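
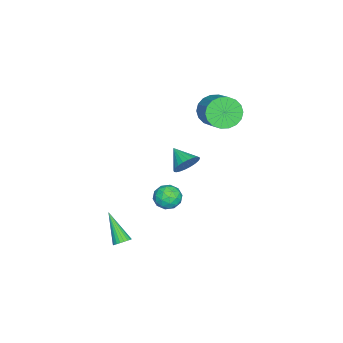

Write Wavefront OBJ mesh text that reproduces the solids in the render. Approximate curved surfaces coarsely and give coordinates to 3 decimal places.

v 1.607 1.994 -0.739
v 2.181 1.551 -1.164
v 0.919 0.849 -0.476
v 1.493 0.406 -0.901
v 1.696 0.762 -0.166
v 2.121 1.47 -0.329
v 0.979 0.93 -1.311
v 1.404 1.638 -1.474
v 1.793 0.893 -1.518
v 2.237 0.789 -0.81
v 0.863 1.611 -0.83
v 1.307 1.507 -0.122
v 1.954 1.873 -0.975
v 1.146 0.527 -0.665
v 1.265 0.737 -0.234
v 1.603 0.476 -0.483
v 1.919 1.825 -0.484
v 2.257 1.565 -0.734
v 1.972 1.101 -0.147
v 0.843 0.835 -0.906
v 1.181 0.575 -1.156
v 1.497 1.924 -1.157
v 1.835 1.663 -1.406
v 1.128 1.299 -1.493
v 2.064 1.226 -1.432
v 1.66 0.553 -1.278
v 1.357 0.861 -1.519
v 1.607 1.277 -1.614
v 2.325 1.165 -1.017
v 1.92 0.492 -0.862
v 2.039 0.701 -0.43
v 2.289 1.117 -0.526
v 2.097 0.778 -1.224
v 1.18 1.908 -0.778
v 0.775 1.235 -0.623
v 0.811 1.283 -1.114
v 1.061 1.699 -1.21
v 1.44 1.847 -0.362
v 1.036 1.174 -0.208
v 1.493 1.123 -0.026
v 1.743 1.539 -0.121
v 1.003 1.622 -0.416
v -4.058 2.109 2.553
v -3.451 2.086 1.672
v -2.176 2.988 2.525
v -2.782 3.011 3.407
v -3.7 2.488 1.619
v -2.425 3.39 2.472
v -4.02 2.815 1.751
v -2.745 3.718 2.604
v -4.347 3.003 2.042
v -3.072 3.905 2.895
v -4.617 3.013 2.434
v -3.342 3.915 3.287
v -4.776 2.844 2.85
v -3.501 3.746 3.703
v -4.793 2.53 3.207
v -3.518 3.432 4.06
v -4.664 2.132 3.435
v -3.389 3.034 4.288
v -4.415 1.73 3.488
v -3.14 2.632 4.341
v -4.095 1.402 3.356
v -2.82 2.305 4.209
v -3.768 1.215 3.065
v -2.493 2.117 3.918
v -3.498 1.205 2.673
v -2.223 2.107 3.526
v -3.339 1.374 2.257
v -2.064 2.276 3.11
v -3.322 1.688 1.9
v -2.047 2.59 2.753
v 2.552 -1.038 -4.388
v 2.997 -0.996 -4.086
v 1.628 -2.142 -2.872
v 2.881 -0.814 -4.024
v 2.708 -0.67 -4.025
v 2.508 -0.591 -4.089
v 2.316 -0.588 -4.204
v 2.164 -0.664 -4.352
v 2.079 -0.804 -4.505
v 2.076 -0.985 -4.639
v 2.155 -1.175 -4.729
v 2.303 -1.341 -4.76
v 2.494 -1.455 -4.727
v 2.694 -1.497 -4.635
v 2.87 -1.459 -4.5
v 2.991 -1.349 -4.347
v 3.036 -1.185 -4.2
v 0.408 1.903 1.162
v 0.819 1.329 0.726
v -0.268 0.937 1.798
v 1.012 1.363 0.984
v 1.114 1.479 1.268
v 1.108 1.66 1.537
v 0.995 1.878 1.748
v 0.793 2.1 1.87
v 0.533 2.292 1.885
v 0.253 2.424 1.789
v -0.003 2.478 1.598
v -0.196 2.443 1.34
v -0.298 2.327 1.056
v -0.292 2.146 0.787
v -0.179 1.928 0.576
v 0.023 1.706 0.454
v 0.283 1.515 0.439
v 0.563 1.382 0.535
f 1 38 17
f 38 12 41
f 17 41 6
f 38 41 17
f 1 17 13
f 17 6 18
f 13 18 2
f 17 18 13
f 1 13 22
f 13 2 23
f 22 23 8
f 13 23 22
f 1 22 34
f 22 8 37
f 34 37 11
f 22 37 34
f 1 34 38
f 34 11 42
f 38 42 12
f 34 42 38
f 2 18 29
f 18 6 32
f 29 32 10
f 18 32 29
f 6 41 19
f 41 12 40
f 19 40 5
f 41 40 19
f 12 42 39
f 42 11 35
f 39 35 3
f 42 35 39
f 11 37 36
f 37 8 24
f 36 24 7
f 37 24 36
f 8 23 28
f 23 2 25
f 28 25 9
f 23 25 28
f 4 30 16
f 30 10 31
f 16 31 5
f 30 31 16
f 4 16 14
f 16 5 15
f 14 15 3
f 16 15 14
f 4 14 21
f 14 3 20
f 21 20 7
f 14 20 21
f 4 21 26
f 21 7 27
f 26 27 9
f 21 27 26
f 4 26 30
f 26 9 33
f 30 33 10
f 26 33 30
f 5 31 19
f 31 10 32
f 19 32 6
f 31 32 19
f 3 15 39
f 15 5 40
f 39 40 12
f 15 40 39
f 7 20 36
f 20 3 35
f 36 35 11
f 20 35 36
f 9 27 28
f 27 7 24
f 28 24 8
f 27 24 28
f 10 33 29
f 33 9 25
f 29 25 2
f 33 25 29
f 44 43 47
f 44 47 45
f 45 47 48
f 45 48 46
f 47 43 49
f 47 49 48
f 48 49 50
f 48 50 46
f 49 43 51
f 49 51 50
f 50 51 52
f 50 52 46
f 51 43 53
f 51 53 52
f 52 53 54
f 52 54 46
f 53 43 55
f 53 55 54
f 54 55 56
f 54 56 46
f 55 43 57
f 55 57 56
f 56 57 58
f 56 58 46
f 57 43 59
f 57 59 58
f 58 59 60
f 58 60 46
f 59 43 61
f 59 61 60
f 60 61 62
f 60 62 46
f 61 43 63
f 61 63 62
f 62 63 64
f 62 64 46
f 63 43 65
f 63 65 64
f 64 65 66
f 64 66 46
f 65 43 67
f 65 67 66
f 66 67 68
f 66 68 46
f 67 43 69
f 67 69 68
f 68 69 70
f 68 70 46
f 69 43 71
f 69 71 70
f 70 71 72
f 70 72 46
f 71 43 44
f 71 44 72
f 72 44 45
f 72 45 46
f 74 73 76
f 74 76 75
f 76 73 77
f 76 77 75
f 77 73 78
f 77 78 75
f 78 73 79
f 78 79 75
f 79 73 80
f 79 80 75
f 80 73 81
f 80 81 75
f 81 73 82
f 81 82 75
f 82 73 83
f 82 83 75
f 83 73 84
f 83 84 75
f 84 73 85
f 84 85 75
f 85 73 86
f 85 86 75
f 86 73 87
f 86 87 75
f 87 73 88
f 87 88 75
f 88 73 89
f 88 89 75
f 89 73 74
f 89 74 75
f 91 90 93
f 91 93 92
f 93 90 94
f 93 94 92
f 94 90 95
f 94 95 92
f 95 90 96
f 95 96 92
f 96 90 97
f 96 97 92
f 97 90 98
f 97 98 92
f 98 90 99
f 98 99 92
f 99 90 100
f 99 100 92
f 100 90 101
f 100 101 92
f 101 90 102
f 101 102 92
f 102 90 103
f 102 103 92
f 103 90 104
f 103 104 92
f 104 90 105
f 104 105 92
f 105 90 106
f 105 106 92
f 106 90 107
f 106 107 92
f 107 90 91
f 107 91 92



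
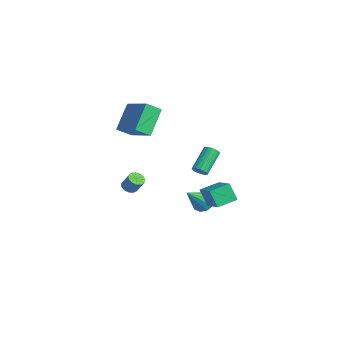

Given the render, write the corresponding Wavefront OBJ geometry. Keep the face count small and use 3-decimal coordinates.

v 1.112 2.802 -0.361
v 1.542 2.84 -0.088
v 0.778 4.035 0.953
v 0.348 3.998 0.681
v 1.57 2.997 -0.249
v 0.806 4.193 0.792
v 1.507 3.117 -0.432
v 0.743 4.312 0.609
v 1.366 3.173 -0.6
v 0.602 4.369 0.441
v 1.175 3.157 -0.722
v 0.411 4.353 0.32
v 0.971 3.07 -0.771
v 0.207 4.266 0.27
v 0.795 2.93 -0.74
v 0.032 4.126 0.302
v 0.682 2.765 -0.633
v -0.082 3.96 0.408
v 0.654 2.607 -0.472
v -0.11 3.803 0.569
v 0.717 2.488 -0.289
v -0.047 3.683 0.752
v 0.858 2.431 -0.121
v 0.094 3.627 0.92
v 1.049 2.447 0
v 0.285 3.643 1.042
v 1.253 2.534 0.05
v 0.489 3.73 1.091
v 1.428 2.674 0.018
v 0.665 3.87 1.06
v -0.396 -0.976 -1.413
v 0.034 -1.236 -1.583
v 0.526 -1.003 -0.697
v 0.096 -0.744 -0.527
v 0.065 -0.953 -1.675
v 0.556 -0.72 -0.788
v -0.051 -0.678 -1.683
v 0.441 -0.445 -0.797
v -0.276 -0.497 -1.606
v 0.216 -0.265 -0.719
v -0.539 -0.469 -1.467
v -0.047 -0.236 -0.581
v -0.757 -0.602 -1.311
v -0.265 -0.369 -0.425
v -0.86 -0.853 -1.188
v -0.368 -0.621 -0.302
v -0.815 -1.144 -1.136
v -0.324 -0.911 -0.25
v -0.638 -1.382 -1.172
v -0.146 -1.149 -0.286
v -0.384 -1.49 -1.285
v 0.108 -1.258 -0.399
v -0.133 -1.436 -1.438
v 0.358 -1.203 -0.552
v -2.363 0.85 3.553
v -2.494 -0.056 4.199
v -0.545 1.186 4.391
v -0.675 0.28 5.037
v -1.505 -0.28 2.143
v -1.635 -1.186 2.789
v 0.314 0.056 2.981
v 0.183 -0.85 3.627
v 2.463 2.61 -2.429
v 1.874 2.395 -1.371
v 2.474 3.873 -2.165
v 1.885 3.658 -1.107
v 4.035 2.422 -1.593
v 3.446 2.207 -0.535
v 4.046 3.685 -1.329
v 3.457 3.47 -0.271
v -0.298 3.785 -4.102
v 0.402 4.055 -4.111
v 0.258 2.395 -2.558
v 0.158 4.3 -3.802
v -0.26 4.348 -3.608
v -0.693 4.181 -3.602
v -0.974 3.863 -3.788
v -0.998 3.515 -4.093
v -0.754 3.27 -4.401
v -0.335 3.222 -4.595
v 0.097 3.388 -4.601
v 0.379 3.707 -4.416
f 2 1 5
f 2 5 3
f 3 5 6
f 3 6 4
f 5 1 7
f 5 7 6
f 6 7 8
f 6 8 4
f 7 1 9
f 7 9 8
f 8 9 10
f 8 10 4
f 9 1 11
f 9 11 10
f 10 11 12
f 10 12 4
f 11 1 13
f 11 13 12
f 12 13 14
f 12 14 4
f 13 1 15
f 13 15 14
f 14 15 16
f 14 16 4
f 15 1 17
f 15 17 16
f 16 17 18
f 16 18 4
f 17 1 19
f 17 19 18
f 18 19 20
f 18 20 4
f 19 1 21
f 19 21 20
f 20 21 22
f 20 22 4
f 21 1 23
f 21 23 22
f 22 23 24
f 22 24 4
f 23 1 25
f 23 25 24
f 24 25 26
f 24 26 4
f 25 1 27
f 25 27 26
f 26 27 28
f 26 28 4
f 27 1 29
f 27 29 28
f 28 29 30
f 28 30 4
f 29 1 2
f 29 2 30
f 30 2 3
f 30 3 4
f 32 31 35
f 32 35 33
f 33 35 36
f 33 36 34
f 35 31 37
f 35 37 36
f 36 37 38
f 36 38 34
f 37 31 39
f 37 39 38
f 38 39 40
f 38 40 34
f 39 31 41
f 39 41 40
f 40 41 42
f 40 42 34
f 41 31 43
f 41 43 42
f 42 43 44
f 42 44 34
f 43 31 45
f 43 45 44
f 44 45 46
f 44 46 34
f 45 31 47
f 45 47 46
f 46 47 48
f 46 48 34
f 47 31 49
f 47 49 48
f 48 49 50
f 48 50 34
f 49 31 51
f 49 51 50
f 50 51 52
f 50 52 34
f 51 31 53
f 51 53 52
f 52 53 54
f 52 54 34
f 53 31 32
f 53 32 54
f 54 32 33
f 54 33 34
f 56 58 55
f 59 56 55
f 55 58 57
f 57 59 55
f 56 62 58
f 60 56 59
f 60 62 56
f 58 62 57
f 61 59 57
f 57 62 61
f 61 60 59
f 62 60 61
f 64 66 63
f 67 64 63
f 63 66 65
f 65 67 63
f 64 70 66
f 68 64 67
f 68 70 64
f 66 70 65
f 69 67 65
f 65 70 69
f 69 68 67
f 70 68 69
f 72 71 74
f 72 74 73
f 74 71 75
f 74 75 73
f 75 71 76
f 75 76 73
f 76 71 77
f 76 77 73
f 77 71 78
f 77 78 73
f 78 71 79
f 78 79 73
f 79 71 80
f 79 80 73
f 80 71 81
f 80 81 73
f 81 71 82
f 81 82 73
f 82 71 72
f 82 72 73



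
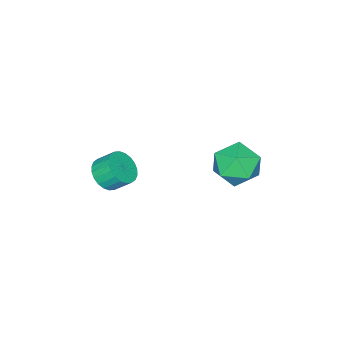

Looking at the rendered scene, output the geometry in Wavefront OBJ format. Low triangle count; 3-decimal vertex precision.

v -2.653 3.966 1.184
v -2.021 3.647 0.283
v -4.199 3.633 0.217
v -3.567 3.314 -0.684
v -3.591 2.662 0.258
v -2.635 2.868 0.856
v -3.585 4.412 -0.356
v -2.629 4.618 0.242
v -2.597 3.923 -0.669
v -2.601 2.841 -0.289
v -3.619 4.439 0.789
v -3.623 3.357 1.169
v -1.103 -1.614 -2.069
v -0.309 -1.355 -1.989
v -0.602 -0.666 -1.311
v -1.397 -0.926 -1.391
v -0.415 -1.161 -2.232
v -0.708 -0.472 -1.554
v -0.626 -1.037 -2.449
v -0.919 -0.348 -1.771
v -0.91 -1.001 -2.609
v -1.203 -0.312 -1.931
v -1.223 -1.058 -2.687
v -1.517 -0.369 -2.009
v -1.518 -1.2 -2.67
v -1.812 -0.511 -1.992
v -1.75 -1.405 -2.562
v -2.044 -0.716 -1.884
v -1.884 -1.642 -2.379
v -2.177 -0.953 -1.701
v -1.898 -1.874 -2.149
v -2.191 -1.185 -1.471
v -1.792 -2.068 -1.906
v -2.085 -1.379 -1.228
v -1.581 -2.192 -1.689
v -1.874 -1.503 -1.011
v -1.297 -2.228 -1.529
v -1.59 -1.539 -0.851
v -0.983 -2.171 -1.451
v -1.277 -1.482 -0.773
v -0.688 -2.029 -1.468
v -0.982 -1.34 -0.79
v -0.456 -1.824 -1.576
v -0.75 -1.135 -0.898
v -0.323 -1.587 -1.759
v -0.616 -0.898 -1.081
f 1 12 6
f 1 6 2
f 1 2 8
f 1 8 11
f 1 11 12
f 2 6 10
f 6 12 5
f 12 11 3
f 11 8 7
f 8 2 9
f 4 10 5
f 4 5 3
f 4 3 7
f 4 7 9
f 4 9 10
f 5 10 6
f 3 5 12
f 7 3 11
f 9 7 8
f 10 9 2
f 14 13 17
f 14 17 15
f 15 17 18
f 15 18 16
f 17 13 19
f 17 19 18
f 18 19 20
f 18 20 16
f 19 13 21
f 19 21 20
f 20 21 22
f 20 22 16
f 21 13 23
f 21 23 22
f 22 23 24
f 22 24 16
f 23 13 25
f 23 25 24
f 24 25 26
f 24 26 16
f 25 13 27
f 25 27 26
f 26 27 28
f 26 28 16
f 27 13 29
f 27 29 28
f 28 29 30
f 28 30 16
f 29 13 31
f 29 31 30
f 30 31 32
f 30 32 16
f 31 13 33
f 31 33 32
f 32 33 34
f 32 34 16
f 33 13 35
f 33 35 34
f 34 35 36
f 34 36 16
f 35 13 37
f 35 37 36
f 36 37 38
f 36 38 16
f 37 13 39
f 37 39 38
f 38 39 40
f 38 40 16
f 39 13 41
f 39 41 40
f 40 41 42
f 40 42 16
f 41 13 43
f 41 43 42
f 42 43 44
f 42 44 16
f 43 13 45
f 43 45 44
f 44 45 46
f 44 46 16
f 45 13 14
f 45 14 46
f 46 14 15
f 46 15 16



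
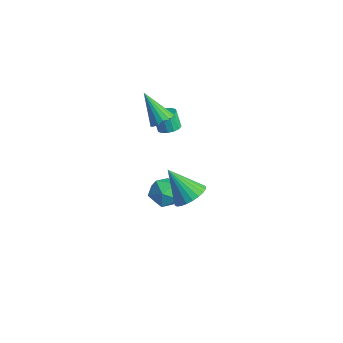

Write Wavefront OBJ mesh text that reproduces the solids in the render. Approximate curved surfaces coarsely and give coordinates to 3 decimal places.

v 2.981 -0.642 0.09
v 3.73 -0.721 0.687
v 1.739 -1.098 1.59
v 3.643 -0.359 0.726
v 3.457 -0.04 0.668
v 3.197 0.188 0.522
v 2.905 0.289 0.311
v 2.625 0.249 0.066
v 2.398 0.073 -0.175
v 2.261 -0.212 -0.376
v 2.233 -0.562 -0.506
v 2.319 -0.925 -0.545
v 2.506 -1.244 -0.487
v 2.766 -1.472 -0.341
v 3.058 -1.573 -0.13
v 3.338 -1.533 0.115
v 3.565 -1.357 0.356
v 3.702 -1.072 0.557
v -0.93 1.157 1.675
v -0.357 0.999 1.911
v -0.757 1.004 2.882
v -1.33 1.163 2.645
v -0.36 1.33 1.908
v -0.76 1.335 2.879
v -0.516 1.615 1.843
v -0.915 1.62 2.814
v -0.782 1.777 1.732
v -1.182 1.783 2.703
v -1.089 1.774 1.606
v -1.488 1.779 2.577
v -1.352 1.605 1.498
v -1.752 1.61 2.469
v -1.503 1.316 1.438
v -1.903 1.321 2.409
v -1.5 0.985 1.441
v -1.9 0.99 2.412
v -1.345 0.7 1.506
v -1.744 0.705 2.477
v -1.078 0.537 1.617
v -1.478 0.543 2.588
v -0.772 0.541 1.743
v -1.171 0.546 2.714
v -0.508 0.71 1.851
v -0.908 0.715 2.822
v -1.346 0.269 -3.104
v -0.881 0.972 -3.66
v 0.081 -0.132 -2.42
v 0.546 0.571 -2.976
v -0.087 0.846 -2.239
v -0.969 1.095 -2.662
v 0.169 -0.255 -3.418
v -0.713 -0.006 -3.841
v 0.055 0.649 -3.854
v -0.103 1.329 -3.125
v -0.697 -0.489 -2.955
v -0.855 0.191 -2.226
v -0.388 0.268 3.218
v -0.031 -0.282 3.462
v -1.672 0.092 4.702
v 0.111 -0.02 3.616
v 0.138 0.308 3.679
v 0.045 0.627 3.636
v -0.147 0.864 3.497
v -0.395 0.964 3.295
v -0.641 0.905 3.075
v -0.829 0.7 2.888
v -0.915 0.396 2.777
v -0.881 0.063 2.766
v -0.734 -0.223 2.86
v -0.508 -0.397 3.035
v -0.254 -0.418 3.253
f 2 1 4
f 2 4 3
f 4 1 5
f 4 5 3
f 5 1 6
f 5 6 3
f 6 1 7
f 6 7 3
f 7 1 8
f 7 8 3
f 8 1 9
f 8 9 3
f 9 1 10
f 9 10 3
f 10 1 11
f 10 11 3
f 11 1 12
f 11 12 3
f 12 1 13
f 12 13 3
f 13 1 14
f 13 14 3
f 14 1 15
f 14 15 3
f 15 1 16
f 15 16 3
f 16 1 17
f 16 17 3
f 17 1 18
f 17 18 3
f 18 1 2
f 18 2 3
f 20 19 23
f 20 23 21
f 21 23 24
f 21 24 22
f 23 19 25
f 23 25 24
f 24 25 26
f 24 26 22
f 25 19 27
f 25 27 26
f 26 27 28
f 26 28 22
f 27 19 29
f 27 29 28
f 28 29 30
f 28 30 22
f 29 19 31
f 29 31 30
f 30 31 32
f 30 32 22
f 31 19 33
f 31 33 32
f 32 33 34
f 32 34 22
f 33 19 35
f 33 35 34
f 34 35 36
f 34 36 22
f 35 19 37
f 35 37 36
f 36 37 38
f 36 38 22
f 37 19 39
f 37 39 38
f 38 39 40
f 38 40 22
f 39 19 41
f 39 41 40
f 40 41 42
f 40 42 22
f 41 19 43
f 41 43 42
f 42 43 44
f 42 44 22
f 43 19 20
f 43 20 44
f 44 20 21
f 44 21 22
f 45 56 50
f 45 50 46
f 45 46 52
f 45 52 55
f 45 55 56
f 46 50 54
f 50 56 49
f 56 55 47
f 55 52 51
f 52 46 53
f 48 54 49
f 48 49 47
f 48 47 51
f 48 51 53
f 48 53 54
f 49 54 50
f 47 49 56
f 51 47 55
f 53 51 52
f 54 53 46
f 58 57 60
f 58 60 59
f 60 57 61
f 60 61 59
f 61 57 62
f 61 62 59
f 62 57 63
f 62 63 59
f 63 57 64
f 63 64 59
f 64 57 65
f 64 65 59
f 65 57 66
f 65 66 59
f 66 57 67
f 66 67 59
f 67 57 68
f 67 68 59
f 68 57 69
f 68 69 59
f 69 57 70
f 69 70 59
f 70 57 71
f 70 71 59
f 71 57 58
f 71 58 59



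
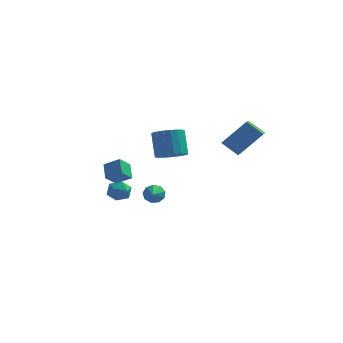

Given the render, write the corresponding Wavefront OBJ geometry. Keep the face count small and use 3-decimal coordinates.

v -4.419 1.148 -1.456
v -3.445 1.041 -0.892
v -4.698 2.063 -0.799
v -3.724 1.955 -0.235
v -3.936 1.805 -2.165
v -2.962 1.697 -1.601
v -4.215 2.719 -1.508
v -3.241 2.612 -0.944
v -3.483 2.065 -3.067
v -3.03 1.836 -2.436
v -4.35 1.124 -2.784
v -3.897 0.895 -2.153
v -4.284 1.606 -2.137
v -3.748 2.187 -2.312
v -3.632 0.773 -2.908
v -3.096 1.354 -3.083
v -3.122 1.037 -2.338
v -3.525 1.553 -1.861
v -3.855 1.407 -3.359
v -4.258 1.923 -2.882
v -1.508 0.724 -2.302
v -1.2 0.507 -2.845
v -1.392 -0.324 -1.818
v -0.899 0.675 -2.553
v -0.883 0.866 -2.144
v -1.159 0.99 -1.81
v -1.598 0.99 -1.705
v -1.995 0.865 -1.881
v -2.164 0.674 -2.253
v -2.026 0.506 -2.649
v -1.645 0.44 -2.882
v 2.38 0.444 2.23
v 3.704 1.018 3.714
v 2.367 1.679 1.764
v 3.692 2.252 3.247
v 3.348 0.168 1.473
v 4.673 0.741 2.956
v 3.336 1.402 1.006
v 4.66 1.976 2.49
v 0.156 -3.325 2.825
v 0.93 -2.856 2.731
v 0.599 -2.027 4.142
v -0.176 -2.495 4.235
v 0.662 -2.627 2.533
v 0.33 -1.797 3.944
v 0.293 -2.536 2.393
v -0.039 -1.706 3.804
v -0.103 -2.601 2.338
v -0.435 -1.771 3.749
v -0.448 -2.809 2.38
v -0.779 -1.98 3.791
v -0.673 -3.12 2.509
v -1.004 -2.29 3.92
v -0.734 -3.471 2.702
v -1.065 -2.641 4.112
v -0.619 -3.793 2.918
v -0.95 -2.964 4.329
v -0.35 -4.023 3.116
v -0.682 -3.193 4.527
v 0.019 -4.114 3.256
v -0.313 -3.284 4.667
v 0.415 -4.049 3.311
v 0.083 -3.219 4.722
v 0.759 -3.84 3.269
v 0.428 -3.011 4.68
v 0.984 -3.53 3.14
v 0.653 -2.7 4.551
v 1.045 -3.179 2.948
v 0.714 -2.349 4.358
f 2 4 1
f 5 2 1
f 1 4 3
f 3 5 1
f 2 8 4
f 6 2 5
f 6 8 2
f 4 8 3
f 7 5 3
f 3 8 7
f 7 6 5
f 8 6 7
f 9 20 14
f 9 14 10
f 9 10 16
f 9 16 19
f 9 19 20
f 10 14 18
f 14 20 13
f 20 19 11
f 19 16 15
f 16 10 17
f 12 18 13
f 12 13 11
f 12 11 15
f 12 15 17
f 12 17 18
f 13 18 14
f 11 13 20
f 15 11 19
f 17 15 16
f 18 17 10
f 22 21 24
f 22 24 23
f 24 21 25
f 24 25 23
f 25 21 26
f 25 26 23
f 26 21 27
f 26 27 23
f 27 21 28
f 27 28 23
f 28 21 29
f 28 29 23
f 29 21 30
f 29 30 23
f 30 21 31
f 30 31 23
f 31 21 22
f 31 22 23
f 33 35 32
f 36 33 32
f 32 35 34
f 34 36 32
f 33 39 35
f 37 33 36
f 37 39 33
f 35 39 34
f 38 36 34
f 34 39 38
f 38 37 36
f 39 37 38
f 41 40 44
f 41 44 42
f 42 44 45
f 42 45 43
f 44 40 46
f 44 46 45
f 45 46 47
f 45 47 43
f 46 40 48
f 46 48 47
f 47 48 49
f 47 49 43
f 48 40 50
f 48 50 49
f 49 50 51
f 49 51 43
f 50 40 52
f 50 52 51
f 51 52 53
f 51 53 43
f 52 40 54
f 52 54 53
f 53 54 55
f 53 55 43
f 54 40 56
f 54 56 55
f 55 56 57
f 55 57 43
f 56 40 58
f 56 58 57
f 57 58 59
f 57 59 43
f 58 40 60
f 58 60 59
f 59 60 61
f 59 61 43
f 60 40 62
f 60 62 61
f 61 62 63
f 61 63 43
f 62 40 64
f 62 64 63
f 63 64 65
f 63 65 43
f 64 40 66
f 64 66 65
f 65 66 67
f 65 67 43
f 66 40 68
f 66 68 67
f 67 68 69
f 67 69 43
f 68 40 41
f 68 41 69
f 69 41 42
f 69 42 43



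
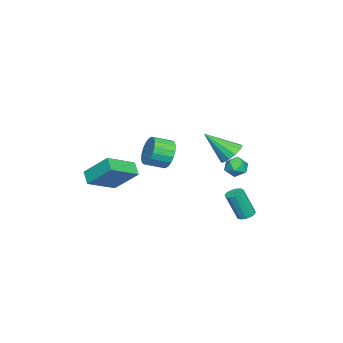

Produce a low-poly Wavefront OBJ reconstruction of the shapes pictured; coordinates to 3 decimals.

v 0.773 2.692 3.284
v 1.119 2.258 2.765
v 1.027 1.328 4.596
v 1.426 2.492 2.95
v 1.525 2.791 3.241
v 1.386 3.058 3.545
v 1.052 3.209 3.767
v 0.629 3.195 3.835
v 0.252 3.022 3.728
v 0.041 2.745 3.48
v 0.062 2.45 3.17
v 0.308 2.232 2.896
v 0.703 2.161 2.745
v 0.696 -3.699 0.758
v 2.101 -4.639 1.558
v 0.886 -2.35 2.01
v 2.291 -3.29 2.809
v 1.269 -3.29 0.231
v 2.674 -4.23 1.03
v 1.459 -1.941 1.482
v 2.864 -2.881 2.282
v -2.591 2.327 0.442
v -2.045 2.656 0.742
v -2.475 1.464 1.178
v -1.929 1.793 1.478
v -2.581 2.053 1.548
v -2.652 2.587 1.094
v -1.868 1.533 0.826
v -1.939 2.067 0.372
v -1.599 2.166 0.98
v -2.039 2.487 1.426
v -2.481 1.633 0.494
v -2.921 1.954 0.94
v 1.88 -0.222 3.305
v 2.348 -0.263 2.549
v 2.868 -1.159 2.919
v 2.4 -1.118 3.675
v 2.574 -0.036 2.78
v 3.095 -0.931 3.151
v 2.664 0.155 3.116
v 3.184 -0.741 3.486
v 2.598 0.271 3.489
v 3.118 -0.625 3.859
v 2.39 0.289 3.825
v 2.91 -0.606 4.196
v 2.08 0.206 4.059
v 2.601 -0.689 4.429
v 1.732 0.038 4.143
v 2.252 -0.857 4.513
v 1.412 -0.181 4.061
v 1.932 -1.077 4.431
v 1.185 -0.409 3.829
v 1.706 -1.304 4.2
v 1.096 -0.599 3.494
v 1.616 -1.495 3.864
v 1.162 -0.715 3.121
v 1.682 -1.611 3.491
v 1.37 -0.734 2.784
v 1.89 -1.629 3.155
v 1.679 -0.651 2.551
v 2.2 -1.546 2.921
v 2.028 -0.483 2.467
v 2.548 -1.378 2.837
v 0.32 3.347 -1.116
v 0.659 3.008 -1.291
v 0.899 2.435 0.28
v 0.56 2.773 0.456
v 0.807 3.246 -1.227
v 1.048 2.672 0.344
v 0.801 3.515 -1.128
v 1.041 2.942 0.444
v 0.642 3.731 -1.025
v 0.882 3.158 0.547
v 0.381 3.825 -0.95
v 0.621 3.252 0.621
v 0.1 3.767 -0.929
v 0.341 3.194 0.643
v -0.111 3.576 -0.966
v 0.13 3.002 0.605
v -0.185 3.312 -1.051
v 0.055 2.738 0.52
v -0.099 3.058 -1.157
v 0.142 2.485 0.415
v 0.12 2.897 -1.249
v 0.36 2.323 0.322
v 0.402 2.878 -1.299
v 0.643 2.305 0.272
f 2 1 4
f 2 4 3
f 4 1 5
f 4 5 3
f 5 1 6
f 5 6 3
f 6 1 7
f 6 7 3
f 7 1 8
f 7 8 3
f 8 1 9
f 8 9 3
f 9 1 10
f 9 10 3
f 10 1 11
f 10 11 3
f 11 1 12
f 11 12 3
f 12 1 13
f 12 13 3
f 13 1 2
f 13 2 3
f 15 17 14
f 18 15 14
f 14 17 16
f 16 18 14
f 15 21 17
f 19 15 18
f 19 21 15
f 17 21 16
f 20 18 16
f 16 21 20
f 20 19 18
f 21 19 20
f 22 33 27
f 22 27 23
f 22 23 29
f 22 29 32
f 22 32 33
f 23 27 31
f 27 33 26
f 33 32 24
f 32 29 28
f 29 23 30
f 25 31 26
f 25 26 24
f 25 24 28
f 25 28 30
f 25 30 31
f 26 31 27
f 24 26 33
f 28 24 32
f 30 28 29
f 31 30 23
f 35 34 38
f 35 38 36
f 36 38 39
f 36 39 37
f 38 34 40
f 38 40 39
f 39 40 41
f 39 41 37
f 40 34 42
f 40 42 41
f 41 42 43
f 41 43 37
f 42 34 44
f 42 44 43
f 43 44 45
f 43 45 37
f 44 34 46
f 44 46 45
f 45 46 47
f 45 47 37
f 46 34 48
f 46 48 47
f 47 48 49
f 47 49 37
f 48 34 50
f 48 50 49
f 49 50 51
f 49 51 37
f 50 34 52
f 50 52 51
f 51 52 53
f 51 53 37
f 52 34 54
f 52 54 53
f 53 54 55
f 53 55 37
f 54 34 56
f 54 56 55
f 55 56 57
f 55 57 37
f 56 34 58
f 56 58 57
f 57 58 59
f 57 59 37
f 58 34 60
f 58 60 59
f 59 60 61
f 59 61 37
f 60 34 62
f 60 62 61
f 61 62 63
f 61 63 37
f 62 34 35
f 62 35 63
f 63 35 36
f 63 36 37
f 65 64 68
f 65 68 66
f 66 68 69
f 66 69 67
f 68 64 70
f 68 70 69
f 69 70 71
f 69 71 67
f 70 64 72
f 70 72 71
f 71 72 73
f 71 73 67
f 72 64 74
f 72 74 73
f 73 74 75
f 73 75 67
f 74 64 76
f 74 76 75
f 75 76 77
f 75 77 67
f 76 64 78
f 76 78 77
f 77 78 79
f 77 79 67
f 78 64 80
f 78 80 79
f 79 80 81
f 79 81 67
f 80 64 82
f 80 82 81
f 81 82 83
f 81 83 67
f 82 64 84
f 82 84 83
f 83 84 85
f 83 85 67
f 84 64 86
f 84 86 85
f 85 86 87
f 85 87 67
f 86 64 65
f 86 65 87
f 87 65 66
f 87 66 67



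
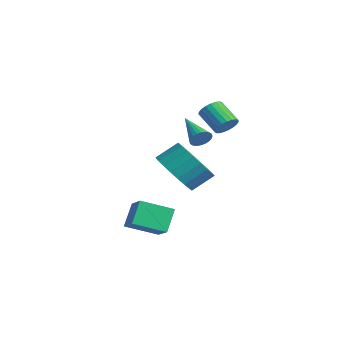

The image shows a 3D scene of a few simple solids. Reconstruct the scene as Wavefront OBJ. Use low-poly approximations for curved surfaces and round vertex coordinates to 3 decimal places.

v -0.81 0.268 1.503
v -0.571 0.173 1.944
v -2.23 0.192 2.257
v -0.58 0.372 1.947
v -0.624 0.554 1.882
v -0.696 0.694 1.759
v -0.786 0.768 1.598
v -0.879 0.766 1.422
v -0.962 0.689 1.259
v -1.021 0.547 1.132
v -1.048 0.362 1.063
v -1.039 0.164 1.06
v -0.995 -0.019 1.125
v -0.923 -0.159 1.247
v -0.833 -0.233 1.408
v -0.74 -0.231 1.584
v -0.658 -0.153 1.748
v -0.598 -0.012 1.874
v 2.76 -2.525 1.138
v 3.822 -2.561 0.943
v 3.981 -1.691 1.646
v 2.92 -1.655 1.842
v 3.692 -2.295 0.643
v 3.851 -1.425 1.347
v 3.421 -2.063 0.419
v 3.58 -1.194 1.122
v 3.048 -1.902 0.304
v 3.208 -1.033 1.008
v 2.632 -1.836 0.316
v 2.792 -0.966 1.02
v 2.236 -1.875 0.453
v 2.395 -1.005 1.157
v 1.919 -2.012 0.695
v 2.078 -1.143 1.399
v 1.731 -2.228 1.004
v 1.89 -1.358 1.708
v 1.699 -2.489 1.334
v 1.858 -1.619 2.037
v 1.829 -2.755 1.633
v 1.988 -1.885 2.337
v 2.1 -2.986 1.858
v 2.259 -2.117 2.561
v 2.472 -3.147 1.972
v 2.632 -2.278 2.676
v 2.888 -3.214 1.96
v 3.048 -2.344 2.664
v 3.285 -3.175 1.823
v 3.444 -2.305 2.527
v 3.602 -3.037 1.581
v 3.761 -2.168 2.285
v 3.79 -2.822 1.272
v 3.949 -1.952 1.976
v 1.109 -3.92 -2.027
v 0.655 -3.388 -1.052
v 1.506 -2.626 -2.548
v 1.052 -2.094 -1.573
v 2.188 -4.026 -1.467
v 1.734 -3.494 -0.492
v 2.585 -2.732 -1.988
v 2.131 -2.2 -1.013
v 1.488 0.315 2.878
v 1.86 0.149 3.262
v 0.964 -0.142 4.005
v 0.592 0.025 3.622
v 1.832 0.373 3.316
v 0.936 0.083 4.059
v 1.745 0.588 3.295
v 0.849 0.298 4.038
v 1.613 0.756 3.201
v 0.717 0.465 3.944
v 1.46 0.847 3.052
v 0.563 0.557 3.795
v 1.311 0.846 2.872
v 0.415 0.556 3.616
v 1.193 0.754 2.694
v 0.297 0.464 3.437
v 1.126 0.586 2.548
v 0.23 0.295 3.291
v 1.122 0.371 2.458
v 0.226 0.08 3.202
v 1.181 0.146 2.442
v 0.285 -0.144 3.185
v 1.293 -0.049 2.501
v 0.397 -0.34 3.244
v 1.439 -0.182 2.625
v 0.543 -0.472 3.368
v 1.593 -0.228 2.793
v 0.697 -0.519 3.536
v 1.73 -0.181 2.976
v 0.833 -0.471 3.719
v 1.824 -0.047 3.142
v 0.928 -0.338 3.885
f 2 1 4
f 2 4 3
f 4 1 5
f 4 5 3
f 5 1 6
f 5 6 3
f 6 1 7
f 6 7 3
f 7 1 8
f 7 8 3
f 8 1 9
f 8 9 3
f 9 1 10
f 9 10 3
f 10 1 11
f 10 11 3
f 11 1 12
f 11 12 3
f 12 1 13
f 12 13 3
f 13 1 14
f 13 14 3
f 14 1 15
f 14 15 3
f 15 1 16
f 15 16 3
f 16 1 17
f 16 17 3
f 17 1 18
f 17 18 3
f 18 1 2
f 18 2 3
f 20 19 23
f 20 23 21
f 21 23 24
f 21 24 22
f 23 19 25
f 23 25 24
f 24 25 26
f 24 26 22
f 25 19 27
f 25 27 26
f 26 27 28
f 26 28 22
f 27 19 29
f 27 29 28
f 28 29 30
f 28 30 22
f 29 19 31
f 29 31 30
f 30 31 32
f 30 32 22
f 31 19 33
f 31 33 32
f 32 33 34
f 32 34 22
f 33 19 35
f 33 35 34
f 34 35 36
f 34 36 22
f 35 19 37
f 35 37 36
f 36 37 38
f 36 38 22
f 37 19 39
f 37 39 38
f 38 39 40
f 38 40 22
f 39 19 41
f 39 41 40
f 40 41 42
f 40 42 22
f 41 19 43
f 41 43 42
f 42 43 44
f 42 44 22
f 43 19 45
f 43 45 44
f 44 45 46
f 44 46 22
f 45 19 47
f 45 47 46
f 46 47 48
f 46 48 22
f 47 19 49
f 47 49 48
f 48 49 50
f 48 50 22
f 49 19 51
f 49 51 50
f 50 51 52
f 50 52 22
f 51 19 20
f 51 20 52
f 52 20 21
f 52 21 22
f 54 56 53
f 57 54 53
f 53 56 55
f 55 57 53
f 54 60 56
f 58 54 57
f 58 60 54
f 56 60 55
f 59 57 55
f 55 60 59
f 59 58 57
f 60 58 59
f 62 61 65
f 62 65 63
f 63 65 66
f 63 66 64
f 65 61 67
f 65 67 66
f 66 67 68
f 66 68 64
f 67 61 69
f 67 69 68
f 68 69 70
f 68 70 64
f 69 61 71
f 69 71 70
f 70 71 72
f 70 72 64
f 71 61 73
f 71 73 72
f 72 73 74
f 72 74 64
f 73 61 75
f 73 75 74
f 74 75 76
f 74 76 64
f 75 61 77
f 75 77 76
f 76 77 78
f 76 78 64
f 77 61 79
f 77 79 78
f 78 79 80
f 78 80 64
f 79 61 81
f 79 81 80
f 80 81 82
f 80 82 64
f 81 61 83
f 81 83 82
f 82 83 84
f 82 84 64
f 83 61 85
f 83 85 84
f 84 85 86
f 84 86 64
f 85 61 87
f 85 87 86
f 86 87 88
f 86 88 64
f 87 61 89
f 87 89 88
f 88 89 90
f 88 90 64
f 89 61 91
f 89 91 90
f 90 91 92
f 90 92 64
f 91 61 62
f 91 62 92
f 92 62 63
f 92 63 64



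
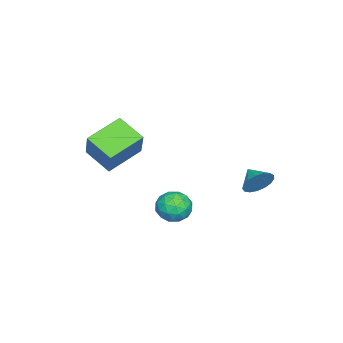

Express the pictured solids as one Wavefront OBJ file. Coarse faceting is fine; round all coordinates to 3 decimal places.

v -1.035 4.174 -2.765
v -0.537 4.18 -1.968
v -1.745 3.346 -2.315
v -0.855 4.491 -1.899
v -1.214 4.729 -2.028
v -1.532 4.84 -2.327
v -1.736 4.798 -2.725
v -1.779 4.613 -3.133
v -1.652 4.328 -3.457
v -1.383 4.007 -3.622
v -1.035 3.724 -3.591
v -0.686 3.545 -3.37
v -0.417 3.509 -3.011
v -0.29 3.626 -2.596
v -0.333 3.868 -2.219
v 1.876 -1.159 0.089
v 1.361 -2.632 0.923
v 2.982 -0.582 1.791
v 2.467 -2.056 2.625
v 3.613 -2.204 -0.685
v 3.098 -3.678 0.149
v 4.719 -1.628 1.017
v 4.204 -3.101 1.851
v 1.198 1.148 -3.687
v 1.966 1.56 -3.138
v 2.134 -0.2 -3.982
v 2.902 0.212 -3.433
v 2.039 -0.096 -2.962
v 1.461 0.737 -2.779
v 2.639 0.623 -4.341
v 2.061 1.456 -4.158
v 2.857 1.236 -3.542
v 2.486 0.792 -2.689
v 1.614 0.568 -4.431
v 1.243 0.124 -3.578
v 1.5 1.472 -3.386
v 2.6 -0.112 -3.734
v 2.093 -0.294 -3.456
v 2.544 -0.051 -3.134
v 1.203 0.989 -3.175
v 1.655 1.231 -2.853
v 1.697 0.258 -2.749
v 2.445 0.129 -4.267
v 2.897 0.371 -3.945
v 1.556 1.411 -3.986
v 2.007 1.654 -3.664
v 2.403 1.102 -4.371
v 2.475 1.524 -3.301
v 3.025 0.732 -3.475
v 2.871 0.973 -4.009
v 2.531 1.463 -3.901
v 2.257 1.263 -2.8
v 2.807 0.471 -2.974
v 2.3 0.29 -2.697
v 1.96 0.779 -2.589
v 2.781 1.072 -3.038
v 1.293 0.889 -4.146
v 1.843 0.097 -4.32
v 2.14 0.581 -4.531
v 1.8 1.07 -4.423
v 1.075 0.628 -3.645
v 1.625 -0.164 -3.819
v 1.569 -0.103 -3.219
v 1.229 0.387 -3.111
v 1.319 0.288 -4.082
f 2 1 4
f 2 4 3
f 4 1 5
f 4 5 3
f 5 1 6
f 5 6 3
f 6 1 7
f 6 7 3
f 7 1 8
f 7 8 3
f 8 1 9
f 8 9 3
f 9 1 10
f 9 10 3
f 10 1 11
f 10 11 3
f 11 1 12
f 11 12 3
f 12 1 13
f 12 13 3
f 13 1 14
f 13 14 3
f 14 1 15
f 14 15 3
f 15 1 2
f 15 2 3
f 17 19 16
f 20 17 16
f 16 19 18
f 18 20 16
f 17 23 19
f 21 17 20
f 21 23 17
f 19 23 18
f 22 20 18
f 18 23 22
f 22 21 20
f 23 21 22
f 24 61 40
f 61 35 64
f 40 64 29
f 61 64 40
f 24 40 36
f 40 29 41
f 36 41 25
f 40 41 36
f 24 36 45
f 36 25 46
f 45 46 31
f 36 46 45
f 24 45 57
f 45 31 60
f 57 60 34
f 45 60 57
f 24 57 61
f 57 34 65
f 61 65 35
f 57 65 61
f 25 41 52
f 41 29 55
f 52 55 33
f 41 55 52
f 29 64 42
f 64 35 63
f 42 63 28
f 64 63 42
f 35 65 62
f 65 34 58
f 62 58 26
f 65 58 62
f 34 60 59
f 60 31 47
f 59 47 30
f 60 47 59
f 31 46 51
f 46 25 48
f 51 48 32
f 46 48 51
f 27 53 39
f 53 33 54
f 39 54 28
f 53 54 39
f 27 39 37
f 39 28 38
f 37 38 26
f 39 38 37
f 27 37 44
f 37 26 43
f 44 43 30
f 37 43 44
f 27 44 49
f 44 30 50
f 49 50 32
f 44 50 49
f 27 49 53
f 49 32 56
f 53 56 33
f 49 56 53
f 28 54 42
f 54 33 55
f 42 55 29
f 54 55 42
f 26 38 62
f 38 28 63
f 62 63 35
f 38 63 62
f 30 43 59
f 43 26 58
f 59 58 34
f 43 58 59
f 32 50 51
f 50 30 47
f 51 47 31
f 50 47 51
f 33 56 52
f 56 32 48
f 52 48 25
f 56 48 52



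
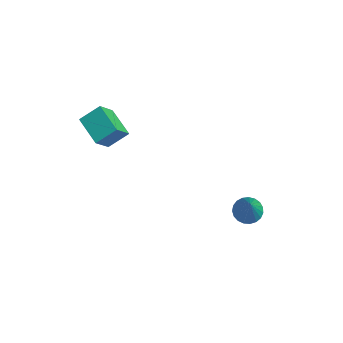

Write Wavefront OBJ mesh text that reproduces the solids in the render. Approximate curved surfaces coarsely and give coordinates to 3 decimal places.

v -0.196 3.213 -4.868
v 0.2 3.618 -4.928
v 0.776 2.527 -3.112
v 0.038 3.728 -4.795
v -0.166 3.749 -4.675
v -0.374 3.677 -4.588
v -0.551 3.524 -4.549
v -0.667 3.318 -4.565
v -0.702 3.094 -4.634
v -0.649 2.89 -4.743
v -0.518 2.742 -4.873
v -0.331 2.676 -5.003
v -0.12 2.702 -5.109
v 0.077 2.817 -5.173
v 0.227 3 -5.185
v 0.304 3.22 -5.142
v 0.295 3.438 -5.051
v -4.309 -0.749 -0.552
v -4.079 -1.424 0.287
v -4.075 -0.01 -0.021
v -3.846 -0.684 0.818
v -3.154 -0.836 -0.938
v -2.925 -1.51 -0.099
v -2.921 -0.096 -0.407
v -2.691 -0.771 0.432
f 2 1 4
f 2 4 3
f 4 1 5
f 4 5 3
f 5 1 6
f 5 6 3
f 6 1 7
f 6 7 3
f 7 1 8
f 7 8 3
f 8 1 9
f 8 9 3
f 9 1 10
f 9 10 3
f 10 1 11
f 10 11 3
f 11 1 12
f 11 12 3
f 12 1 13
f 12 13 3
f 13 1 14
f 13 14 3
f 14 1 15
f 14 15 3
f 15 1 16
f 15 16 3
f 16 1 17
f 16 17 3
f 17 1 2
f 17 2 3
f 19 21 18
f 22 19 18
f 18 21 20
f 20 22 18
f 19 25 21
f 23 19 22
f 23 25 19
f 21 25 20
f 24 22 20
f 20 25 24
f 24 23 22
f 25 23 24



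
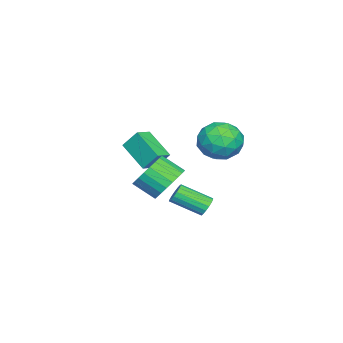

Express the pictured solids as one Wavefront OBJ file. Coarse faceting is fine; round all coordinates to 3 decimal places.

v 1.536 0.795 -0.967
v 2.52 0.982 -0.688
v 2.509 -0.089 0.067
v 1.524 -0.275 -0.213
v 2.317 1.185 -0.402
v 2.305 0.114 0.353
v 1.994 1.33 -0.202
v 1.983 0.259 0.553
v 1.602 1.393 -0.118
v 1.591 0.322 0.636
v 1.2 1.365 -0.164
v 1.189 0.294 0.59
v 0.849 1.25 -0.332
v 0.837 0.179 0.422
v 0.602 1.066 -0.597
v 0.591 -0.005 0.157
v 0.498 0.841 -0.918
v 0.486 -0.23 -0.164
v 0.551 0.609 -1.247
v 0.54 -0.462 -0.492
v 0.755 0.406 -1.533
v 0.743 -0.665 -0.778
v 1.077 0.261 -1.733
v 1.066 -0.81 -0.978
v 1.469 0.198 -1.816
v 1.458 -0.873 -1.062
v 1.871 0.226 -1.77
v 1.86 -0.845 -1.016
v 2.223 0.341 -1.602
v 2.211 -0.73 -0.848
v 2.469 0.525 -1.337
v 2.458 -0.546 -0.583
v 2.574 0.75 -1.016
v 2.562 -0.321 -0.262
v -0.069 1.999 -2.973
v 0.355 2.231 -2.689
v 0.612 0.792 -1.902
v 0.189 0.561 -2.187
v 0.141 2.277 -2.534
v 0.398 0.838 -1.747
v -0.121 2.26 -2.48
v 0.136 0.821 -1.694
v -0.371 2.183 -2.539
v -0.114 0.744 -1.753
v -0.552 2.064 -2.698
v -0.295 0.625 -1.911
v -0.622 1.93 -2.919
v -0.365 0.491 -2.133
v -0.565 1.812 -3.153
v -0.308 0.374 -2.366
v -0.394 1.737 -3.346
v -0.137 0.299 -2.559
v -0.149 1.723 -3.453
v 0.108 0.284 -2.667
v 0.114 1.771 -3.451
v 0.372 0.332 -2.664
v 0.336 1.872 -3.339
v 0.593 0.433 -2.552
v 0.465 2.002 -3.143
v 0.722 0.563 -2.356
v 0.472 2.131 -2.909
v 0.729 0.693 -2.122
v -0.702 -2.286 0.028
v -0.733 -1.579 0.934
v -1.531 -1.984 -0.236
v -1.562 -1.278 0.671
v 0.062 -1.022 -0.931
v 0.031 -0.316 -0.024
v -0.767 -0.721 -1.194
v -0.798 -0.014 -0.288
v -3.692 1.893 0.394
v -2.879 1.31 -0.286
v -5.101 1.41 -0.874
v -4.288 0.827 -1.554
v -4.596 0.389 -0.47
v -3.725 0.687 0.314
v -4.255 2.033 -1.474
v -3.384 2.331 -0.69
v -3.228 1.396 -1.44
v -3.438 0.38 -0.82
v -4.542 2.34 -0.34
v -4.752 1.324 0.28
v -3.162 1.644 0.166
v -4.818 1.076 -1.326
v -4.999 0.818 -0.688
v -4.521 0.475 -1.088
v -3.659 1.278 0.518
v -3.181 0.935 0.119
v -4.19 0.394 0.01
v -4.799 1.785 -1.279
v -4.321 1.442 -1.678
v -3.459 2.245 -0.072
v -2.981 1.902 -0.472
v -3.79 2.326 -1.17
v -2.889 1.352 -0.913
v -3.717 1.068 -1.658
v -3.698 1.777 -1.611
v -3.186 1.952 -1.151
v -3.013 0.754 -0.548
v -3.841 0.47 -1.293
v -4.022 0.213 -0.656
v -3.51 0.389 -0.195
v -3.218 0.805 -1.226
v -4.139 2.25 0.133
v -4.967 1.966 -0.612
v -4.47 2.331 -0.965
v -3.958 2.507 -0.504
v -4.263 1.652 0.498
v -5.091 1.368 -0.247
v -4.794 0.768 -0.009
v -4.282 0.943 0.451
v -4.762 1.915 0.066
f 2 1 5
f 2 5 3
f 3 5 6
f 3 6 4
f 5 1 7
f 5 7 6
f 6 7 8
f 6 8 4
f 7 1 9
f 7 9 8
f 8 9 10
f 8 10 4
f 9 1 11
f 9 11 10
f 10 11 12
f 10 12 4
f 11 1 13
f 11 13 12
f 12 13 14
f 12 14 4
f 13 1 15
f 13 15 14
f 14 15 16
f 14 16 4
f 15 1 17
f 15 17 16
f 16 17 18
f 16 18 4
f 17 1 19
f 17 19 18
f 18 19 20
f 18 20 4
f 19 1 21
f 19 21 20
f 20 21 22
f 20 22 4
f 21 1 23
f 21 23 22
f 22 23 24
f 22 24 4
f 23 1 25
f 23 25 24
f 24 25 26
f 24 26 4
f 25 1 27
f 25 27 26
f 26 27 28
f 26 28 4
f 27 1 29
f 27 29 28
f 28 29 30
f 28 30 4
f 29 1 31
f 29 31 30
f 30 31 32
f 30 32 4
f 31 1 33
f 31 33 32
f 32 33 34
f 32 34 4
f 33 1 2
f 33 2 34
f 34 2 3
f 34 3 4
f 36 35 39
f 36 39 37
f 37 39 40
f 37 40 38
f 39 35 41
f 39 41 40
f 40 41 42
f 40 42 38
f 41 35 43
f 41 43 42
f 42 43 44
f 42 44 38
f 43 35 45
f 43 45 44
f 44 45 46
f 44 46 38
f 45 35 47
f 45 47 46
f 46 47 48
f 46 48 38
f 47 35 49
f 47 49 48
f 48 49 50
f 48 50 38
f 49 35 51
f 49 51 50
f 50 51 52
f 50 52 38
f 51 35 53
f 51 53 52
f 52 53 54
f 52 54 38
f 53 35 55
f 53 55 54
f 54 55 56
f 54 56 38
f 55 35 57
f 55 57 56
f 56 57 58
f 56 58 38
f 57 35 59
f 57 59 58
f 58 59 60
f 58 60 38
f 59 35 61
f 59 61 60
f 60 61 62
f 60 62 38
f 61 35 36
f 61 36 62
f 62 36 37
f 62 37 38
f 64 66 63
f 67 64 63
f 63 66 65
f 65 67 63
f 64 70 66
f 68 64 67
f 68 70 64
f 66 70 65
f 69 67 65
f 65 70 69
f 69 68 67
f 70 68 69
f 71 108 87
f 108 82 111
f 87 111 76
f 108 111 87
f 71 87 83
f 87 76 88
f 83 88 72
f 87 88 83
f 71 83 92
f 83 72 93
f 92 93 78
f 83 93 92
f 71 92 104
f 92 78 107
f 104 107 81
f 92 107 104
f 71 104 108
f 104 81 112
f 108 112 82
f 104 112 108
f 72 88 99
f 88 76 102
f 99 102 80
f 88 102 99
f 76 111 89
f 111 82 110
f 89 110 75
f 111 110 89
f 82 112 109
f 112 81 105
f 109 105 73
f 112 105 109
f 81 107 106
f 107 78 94
f 106 94 77
f 107 94 106
f 78 93 98
f 93 72 95
f 98 95 79
f 93 95 98
f 74 100 86
f 100 80 101
f 86 101 75
f 100 101 86
f 74 86 84
f 86 75 85
f 84 85 73
f 86 85 84
f 74 84 91
f 84 73 90
f 91 90 77
f 84 90 91
f 74 91 96
f 91 77 97
f 96 97 79
f 91 97 96
f 74 96 100
f 96 79 103
f 100 103 80
f 96 103 100
f 75 101 89
f 101 80 102
f 89 102 76
f 101 102 89
f 73 85 109
f 85 75 110
f 109 110 82
f 85 110 109
f 77 90 106
f 90 73 105
f 106 105 81
f 90 105 106
f 79 97 98
f 97 77 94
f 98 94 78
f 97 94 98
f 80 103 99
f 103 79 95
f 99 95 72
f 103 95 99



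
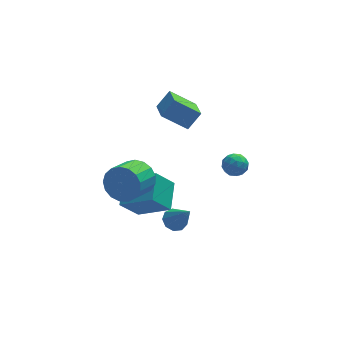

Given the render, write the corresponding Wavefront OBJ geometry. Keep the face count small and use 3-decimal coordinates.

v -2.013 -2.238 0.87
v -1.306 -2.42 1.68
v -2.301 -3.524 2.3
v -3.007 -3.342 1.49
v -1.613 -2.04 1.865
v -2.608 -3.144 2.484
v -2.011 -1.706 1.821
v -3.006 -2.81 2.441
v -2.409 -1.493 1.56
v -3.404 -2.597 2.18
v -2.717 -1.451 1.141
v -3.712 -2.555 1.76
v -2.863 -1.59 0.659
v -3.858 -2.694 1.279
v -2.814 -1.877 0.226
v -3.809 -2.981 0.846
v -2.582 -2.246 -0.059
v -3.577 -3.35 0.56
v -2.219 -2.614 -0.132
v -3.214 -3.718 0.488
v -1.809 -2.896 0.025
v -2.804 -4 0.645
v -1.445 -3.027 0.376
v -2.44 -4.131 0.995
v -1.212 -2.977 0.84
v -2.207 -4.081 1.459
v -1.162 -2.758 1.31
v -2.157 -3.862 1.93
v -1.692 -0.653 -3.902
v -2.726 -0.881 -2.637
v -1.167 0.915 -3.19
v -2.201 0.687 -1.925
v -0.139 -1.667 -2.815
v -1.173 -1.895 -1.55
v 0.386 -0.099 -2.103
v -0.648 -0.327 -0.838
v -0.073 -2.421 -2.988
v 0.604 -2.192 -3.075
v 0.493 -3.479 -1.352
v 0.356 -1.879 -2.787
v -0.092 -1.819 -2.593
v -0.532 -2.041 -2.584
v -0.757 -2.44 -2.764
v -0.662 -2.83 -3.049
v -0.292 -3.029 -3.306
v 0.181 -2.943 -3.414
v 0.535 -2.612 -3.323
v 3.554 0.149 -0.671
v 3.927 -0.272 -0.149
v 3.193 -0.888 -1.251
v 3.566 -1.309 -0.729
v 2.936 -0.919 -0.529
v 3.159 -0.278 -0.17
v 3.961 -0.882 -1.23
v 4.184 -0.241 -0.871
v 4.178 -0.91 -0.494
v 3.545 -0.932 -0.061
v 3.575 -0.228 -1.339
v 2.942 -0.25 -0.906
v 3.772 0.03 -0.359
v 3.348 -1.19 -1.041
v 2.978 -0.96 -0.923
v 3.197 -1.208 -0.616
v 3.321 0.026 -0.371
v 3.54 -0.221 -0.064
v 2.958 -0.601 -0.288
v 3.58 -0.939 -1.336
v 3.799 -1.186 -1.029
v 3.923 0.048 -0.784
v 4.142 -0.2 -0.477
v 4.162 -0.559 -1.112
v 4.139 -0.593 -0.255
v 3.927 -1.203 -0.596
v 4.159 -0.952 -0.891
v 4.29 -0.575 -0.68
v 3.767 -0.606 -0
v 3.555 -1.216 -0.341
v 3.185 -0.986 -0.224
v 3.316 -0.609 -0.013
v 3.914 -0.981 -0.203
v 3.565 0.056 -1.059
v 3.353 -0.554 -1.4
v 3.804 -0.551 -1.387
v 3.935 -0.174 -1.176
v 3.193 0.043 -0.804
v 2.981 -0.567 -1.145
v 2.83 -0.585 -0.72
v 2.961 -0.208 -0.509
v 3.206 -0.179 -1.197
v -0.354 -0.313 3.89
v 0.401 -0.037 4.795
v -0.288 1.21 3.371
v 0.466 1.486 4.276
v 0.974 -0.706 2.904
v 1.728 -0.43 3.809
v 1.039 0.817 2.385
v 1.794 1.093 3.29
f 2 1 5
f 2 5 3
f 3 5 6
f 3 6 4
f 5 1 7
f 5 7 6
f 6 7 8
f 6 8 4
f 7 1 9
f 7 9 8
f 8 9 10
f 8 10 4
f 9 1 11
f 9 11 10
f 10 11 12
f 10 12 4
f 11 1 13
f 11 13 12
f 12 13 14
f 12 14 4
f 13 1 15
f 13 15 14
f 14 15 16
f 14 16 4
f 15 1 17
f 15 17 16
f 16 17 18
f 16 18 4
f 17 1 19
f 17 19 18
f 18 19 20
f 18 20 4
f 19 1 21
f 19 21 20
f 20 21 22
f 20 22 4
f 21 1 23
f 21 23 22
f 22 23 24
f 22 24 4
f 23 1 25
f 23 25 24
f 24 25 26
f 24 26 4
f 25 1 27
f 25 27 26
f 26 27 28
f 26 28 4
f 27 1 2
f 27 2 28
f 28 2 3
f 28 3 4
f 30 32 29
f 33 30 29
f 29 32 31
f 31 33 29
f 30 36 32
f 34 30 33
f 34 36 30
f 32 36 31
f 35 33 31
f 31 36 35
f 35 34 33
f 36 34 35
f 38 37 40
f 38 40 39
f 40 37 41
f 40 41 39
f 41 37 42
f 41 42 39
f 42 37 43
f 42 43 39
f 43 37 44
f 43 44 39
f 44 37 45
f 44 45 39
f 45 37 46
f 45 46 39
f 46 37 47
f 46 47 39
f 47 37 38
f 47 38 39
f 48 85 64
f 85 59 88
f 64 88 53
f 85 88 64
f 48 64 60
f 64 53 65
f 60 65 49
f 64 65 60
f 48 60 69
f 60 49 70
f 69 70 55
f 60 70 69
f 48 69 81
f 69 55 84
f 81 84 58
f 69 84 81
f 48 81 85
f 81 58 89
f 85 89 59
f 81 89 85
f 49 65 76
f 65 53 79
f 76 79 57
f 65 79 76
f 53 88 66
f 88 59 87
f 66 87 52
f 88 87 66
f 59 89 86
f 89 58 82
f 86 82 50
f 89 82 86
f 58 84 83
f 84 55 71
f 83 71 54
f 84 71 83
f 55 70 75
f 70 49 72
f 75 72 56
f 70 72 75
f 51 77 63
f 77 57 78
f 63 78 52
f 77 78 63
f 51 63 61
f 63 52 62
f 61 62 50
f 63 62 61
f 51 61 68
f 61 50 67
f 68 67 54
f 61 67 68
f 51 68 73
f 68 54 74
f 73 74 56
f 68 74 73
f 51 73 77
f 73 56 80
f 77 80 57
f 73 80 77
f 52 78 66
f 78 57 79
f 66 79 53
f 78 79 66
f 50 62 86
f 62 52 87
f 86 87 59
f 62 87 86
f 54 67 83
f 67 50 82
f 83 82 58
f 67 82 83
f 56 74 75
f 74 54 71
f 75 71 55
f 74 71 75
f 57 80 76
f 80 56 72
f 76 72 49
f 80 72 76
f 91 93 90
f 94 91 90
f 90 93 92
f 92 94 90
f 91 97 93
f 95 91 94
f 95 97 91
f 93 97 92
f 96 94 92
f 92 97 96
f 96 95 94
f 97 95 96



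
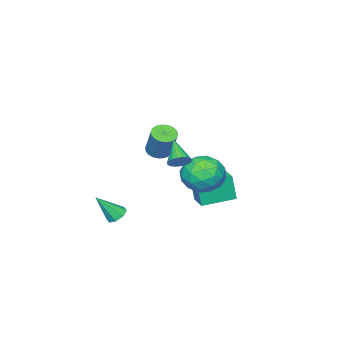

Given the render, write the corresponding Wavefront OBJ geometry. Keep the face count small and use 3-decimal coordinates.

v -1.732 -0.053 -1.381
v -1.701 -0.309 0.025
v -3.151 0.896 -1.177
v -3.12 0.641 0.229
v -1.1 0.859 -1.229
v -1.069 0.604 0.177
v -2.519 1.809 -1.025
v -2.488 1.553 0.381
v 1.934 2.007 3.221
v 2.421 1.785 3.387
v 1.226 1.093 4.079
v 2.39 1.956 3.543
v 2.28 2.135 3.643
v 2.11 2.292 3.67
v 1.91 2.4 3.619
v 1.714 2.44 3.5
v 1.556 2.405 3.332
v 1.464 2.301 3.145
v 1.453 2.146 2.972
v 1.525 1.968 2.841
v 1.668 1.796 2.776
v 1.857 1.66 2.788
v 2.059 1.585 2.875
v 2.24 1.582 3.021
v 2.368 1.653 3.203
v -3.632 -3.786 0.022
v -3.205 -4.277 0.135
v -2.782 -3.565 1.631
v -3.208 -3.074 1.518
v -3.055 -4.107 0.012
v -2.632 -3.395 1.508
v -2.993 -3.889 -0.11
v -2.57 -3.177 1.386
v -3.028 -3.655 -0.211
v -2.605 -2.943 1.285
v -3.155 -3.441 -0.277
v -2.732 -2.729 1.219
v -3.355 -3.279 -0.298
v -2.932 -2.567 1.198
v -3.596 -3.195 -0.269
v -3.173 -2.483 1.227
v -3.843 -3.201 -0.197
v -3.42 -2.488 1.299
v -4.058 -3.295 -0.091
v -3.635 -2.583 1.405
v -4.208 -3.465 0.032
v -3.785 -2.753 1.528
v -4.27 -3.683 0.154
v -3.847 -2.971 1.65
v -4.235 -3.917 0.255
v -3.812 -3.205 1.751
v -4.108 -4.131 0.321
v -3.685 -3.419 1.817
v -3.908 -4.293 0.342
v -3.485 -3.581 1.838
v -3.667 -4.377 0.313
v -3.244 -3.665 1.809
v -3.42 -4.372 0.241
v -2.997 -3.659 1.737
v -0.365 2.19 2.169
v 0.238 2.75 2.905
v 1.102 1.89 1.195
v 1.705 2.45 1.931
v 1.271 1.473 2.203
v 0.364 1.658 2.806
v 0.976 2.982 1.294
v 0.069 3.167 1.897
v 1.067 3.24 2.364
v 1.249 2.307 2.926
v 0.091 2.333 1.174
v 0.273 1.4 1.736
v -0.192 2.496 2.623
v 1.532 2.144 1.477
v 1.277 1.569 1.638
v 1.631 1.898 2.07
v -0.118 1.854 2.564
v 0.236 2.184 2.997
v 0.843 1.433 2.584
v 1.104 2.456 1.103
v 1.458 2.786 1.536
v -0.291 2.742 2.03
v 0.063 3.071 2.462
v 0.497 3.207 1.516
v 0.649 3.114 2.737
v 1.512 2.937 2.164
v 1.083 3.25 1.791
v 0.55 3.359 2.144
v 0.756 2.565 3.067
v 1.619 2.389 2.495
v 1.363 1.814 2.655
v 0.83 1.923 3.009
v 1.244 2.853 2.749
v -0.279 2.251 1.605
v 0.584 2.075 1.033
v 0.51 2.717 1.091
v -0.023 2.826 1.445
v -0.172 1.703 1.936
v 0.691 1.526 1.363
v 0.79 1.281 1.956
v 0.257 1.39 2.309
v 0.096 1.787 1.351
v 1.369 -2.173 -1.823
v 1.606 -2.579 -2.163
v 2.131 -2.787 -0.557
v 1.856 -2.212 -2.135
v 1.82 -1.823 -1.925
v 1.52 -1.639 -1.655
v 1.131 -1.767 -1.483
v 0.882 -2.134 -1.51
v 0.918 -2.523 -1.721
v 1.218 -2.707 -1.991
f 2 4 1
f 5 2 1
f 1 4 3
f 3 5 1
f 2 8 4
f 6 2 5
f 6 8 2
f 4 8 3
f 7 5 3
f 3 8 7
f 7 6 5
f 8 6 7
f 10 9 12
f 10 12 11
f 12 9 13
f 12 13 11
f 13 9 14
f 13 14 11
f 14 9 15
f 14 15 11
f 15 9 16
f 15 16 11
f 16 9 17
f 16 17 11
f 17 9 18
f 17 18 11
f 18 9 19
f 18 19 11
f 19 9 20
f 19 20 11
f 20 9 21
f 20 21 11
f 21 9 22
f 21 22 11
f 22 9 23
f 22 23 11
f 23 9 24
f 23 24 11
f 24 9 25
f 24 25 11
f 25 9 10
f 25 10 11
f 27 26 30
f 27 30 28
f 28 30 31
f 28 31 29
f 30 26 32
f 30 32 31
f 31 32 33
f 31 33 29
f 32 26 34
f 32 34 33
f 33 34 35
f 33 35 29
f 34 26 36
f 34 36 35
f 35 36 37
f 35 37 29
f 36 26 38
f 36 38 37
f 37 38 39
f 37 39 29
f 38 26 40
f 38 40 39
f 39 40 41
f 39 41 29
f 40 26 42
f 40 42 41
f 41 42 43
f 41 43 29
f 42 26 44
f 42 44 43
f 43 44 45
f 43 45 29
f 44 26 46
f 44 46 45
f 45 46 47
f 45 47 29
f 46 26 48
f 46 48 47
f 47 48 49
f 47 49 29
f 48 26 50
f 48 50 49
f 49 50 51
f 49 51 29
f 50 26 52
f 50 52 51
f 51 52 53
f 51 53 29
f 52 26 54
f 52 54 53
f 53 54 55
f 53 55 29
f 54 26 56
f 54 56 55
f 55 56 57
f 55 57 29
f 56 26 58
f 56 58 57
f 57 58 59
f 57 59 29
f 58 26 27
f 58 27 59
f 59 27 28
f 59 28 29
f 60 97 76
f 97 71 100
f 76 100 65
f 97 100 76
f 60 76 72
f 76 65 77
f 72 77 61
f 76 77 72
f 60 72 81
f 72 61 82
f 81 82 67
f 72 82 81
f 60 81 93
f 81 67 96
f 93 96 70
f 81 96 93
f 60 93 97
f 93 70 101
f 97 101 71
f 93 101 97
f 61 77 88
f 77 65 91
f 88 91 69
f 77 91 88
f 65 100 78
f 100 71 99
f 78 99 64
f 100 99 78
f 71 101 98
f 101 70 94
f 98 94 62
f 101 94 98
f 70 96 95
f 96 67 83
f 95 83 66
f 96 83 95
f 67 82 87
f 82 61 84
f 87 84 68
f 82 84 87
f 63 89 75
f 89 69 90
f 75 90 64
f 89 90 75
f 63 75 73
f 75 64 74
f 73 74 62
f 75 74 73
f 63 73 80
f 73 62 79
f 80 79 66
f 73 79 80
f 63 80 85
f 80 66 86
f 85 86 68
f 80 86 85
f 63 85 89
f 85 68 92
f 89 92 69
f 85 92 89
f 64 90 78
f 90 69 91
f 78 91 65
f 90 91 78
f 62 74 98
f 74 64 99
f 98 99 71
f 74 99 98
f 66 79 95
f 79 62 94
f 95 94 70
f 79 94 95
f 68 86 87
f 86 66 83
f 87 83 67
f 86 83 87
f 69 92 88
f 92 68 84
f 88 84 61
f 92 84 88
f 103 102 105
f 103 105 104
f 105 102 106
f 105 106 104
f 106 102 107
f 106 107 104
f 107 102 108
f 107 108 104
f 108 102 109
f 108 109 104
f 109 102 110
f 109 110 104
f 110 102 111
f 110 111 104
f 111 102 103
f 111 103 104



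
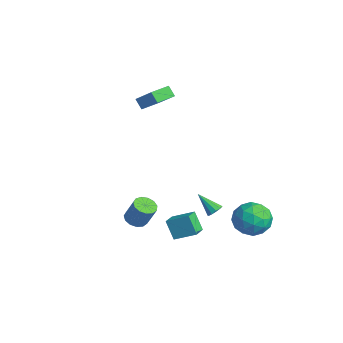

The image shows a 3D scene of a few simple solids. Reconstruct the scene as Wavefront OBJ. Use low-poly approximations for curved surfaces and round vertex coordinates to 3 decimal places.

v 1.192 -0.069 -3.306
v 1.893 -0.817 -3.002
v 2.01 0.952 -2.681
v 2.712 0.204 -2.378
v 1.868 0.096 -4.462
v 2.57 -0.652 -4.159
v 2.687 1.117 -3.838
v 3.388 0.369 -3.534
v 1.182 2.714 -3.736
v 1.549 2.315 -3.646
v 0.238 2.086 -2.664
v 1.619 2.572 -3.435
v 1.522 2.883 -3.338
v 1.294 3.129 -3.394
v 1.024 3.217 -3.58
v 0.814 3.113 -3.826
v 0.744 2.856 -4.038
v 0.841 2.545 -4.134
v 1.069 2.299 -4.079
v 1.339 2.211 -3.892
v 3.242 4.457 -2.82
v 3.866 4.203 -3.85
v 4.114 2.917 -1.91
v 4.738 2.663 -2.94
v 4.998 3.68 -2.298
v 4.459 4.632 -2.861
v 3.521 2.488 -2.899
v 2.982 3.44 -3.462
v 4.039 2.986 -3.898
v 4.951 3.722 -3.527
v 3.029 3.398 -2.233
v 3.941 4.134 -1.862
v 3.477 4.465 -3.415
v 4.503 2.655 -2.345
v 4.656 3.252 -1.968
v 5.022 3.103 -2.573
v 3.826 4.717 -2.834
v 4.193 4.568 -3.438
v 4.858 4.26 -2.527
v 3.787 2.552 -2.322
v 4.154 2.403 -2.926
v 2.958 4.017 -3.187
v 3.324 3.868 -3.792
v 3.122 2.86 -3.233
v 3.946 3.601 -4.048
v 4.458 2.695 -3.514
v 3.743 2.593 -3.49
v 3.426 3.152 -3.82
v 4.482 4.033 -3.83
v 4.995 3.128 -3.295
v 5.148 3.726 -2.918
v 4.831 4.285 -3.249
v 4.584 3.318 -3.859
v 2.985 3.992 -2.465
v 3.498 3.087 -1.93
v 3.149 2.835 -2.511
v 2.832 3.394 -2.842
v 3.522 4.425 -2.246
v 4.034 3.519 -1.712
v 4.554 3.968 -1.94
v 4.237 4.527 -2.27
v 3.396 3.802 -1.901
v 2.354 -2.897 -1.777
v 2.789 -2.419 -2.072
v 3.34 -2.085 -0.717
v 2.906 -2.563 -0.423
v 2.451 -2.224 -1.982
v 3.003 -1.89 -0.628
v 2.082 -2.243 -1.828
v 2.634 -1.909 -0.473
v 1.8 -2.469 -1.657
v 2.352 -2.136 -0.302
v 1.694 -2.831 -1.524
v 2.246 -2.498 -0.17
v 1.797 -3.214 -1.472
v 2.349 -2.881 -0.118
v 2.077 -3.496 -1.517
v 2.629 -3.163 -0.162
v 2.445 -3.588 -1.644
v 2.997 -3.255 -0.29
v 2.784 -3.46 -1.814
v 3.336 -3.127 -0.459
v 2.987 -3.154 -1.972
v 3.539 -2.82 -0.617
v 2.988 -2.765 -2.068
v 3.54 -2.432 -0.714
v -3.483 0.342 2.941
v -3.994 0.208 3.554
v -3.716 1.568 3.014
v -4.228 1.434 3.627
v -1.872 0.566 4.333
v -2.384 0.432 4.946
v -2.106 1.792 4.406
v -2.617 1.658 5.019
f 2 4 1
f 5 2 1
f 1 4 3
f 3 5 1
f 2 8 4
f 6 2 5
f 6 8 2
f 4 8 3
f 7 5 3
f 3 8 7
f 7 6 5
f 8 6 7
f 10 9 12
f 10 12 11
f 12 9 13
f 12 13 11
f 13 9 14
f 13 14 11
f 14 9 15
f 14 15 11
f 15 9 16
f 15 16 11
f 16 9 17
f 16 17 11
f 17 9 18
f 17 18 11
f 18 9 19
f 18 19 11
f 19 9 20
f 19 20 11
f 20 9 10
f 20 10 11
f 21 58 37
f 58 32 61
f 37 61 26
f 58 61 37
f 21 37 33
f 37 26 38
f 33 38 22
f 37 38 33
f 21 33 42
f 33 22 43
f 42 43 28
f 33 43 42
f 21 42 54
f 42 28 57
f 54 57 31
f 42 57 54
f 21 54 58
f 54 31 62
f 58 62 32
f 54 62 58
f 22 38 49
f 38 26 52
f 49 52 30
f 38 52 49
f 26 61 39
f 61 32 60
f 39 60 25
f 61 60 39
f 32 62 59
f 62 31 55
f 59 55 23
f 62 55 59
f 31 57 56
f 57 28 44
f 56 44 27
f 57 44 56
f 28 43 48
f 43 22 45
f 48 45 29
f 43 45 48
f 24 50 36
f 50 30 51
f 36 51 25
f 50 51 36
f 24 36 34
f 36 25 35
f 34 35 23
f 36 35 34
f 24 34 41
f 34 23 40
f 41 40 27
f 34 40 41
f 24 41 46
f 41 27 47
f 46 47 29
f 41 47 46
f 24 46 50
f 46 29 53
f 50 53 30
f 46 53 50
f 25 51 39
f 51 30 52
f 39 52 26
f 51 52 39
f 23 35 59
f 35 25 60
f 59 60 32
f 35 60 59
f 27 40 56
f 40 23 55
f 56 55 31
f 40 55 56
f 29 47 48
f 47 27 44
f 48 44 28
f 47 44 48
f 30 53 49
f 53 29 45
f 49 45 22
f 53 45 49
f 64 63 67
f 64 67 65
f 65 67 68
f 65 68 66
f 67 63 69
f 67 69 68
f 68 69 70
f 68 70 66
f 69 63 71
f 69 71 70
f 70 71 72
f 70 72 66
f 71 63 73
f 71 73 72
f 72 73 74
f 72 74 66
f 73 63 75
f 73 75 74
f 74 75 76
f 74 76 66
f 75 63 77
f 75 77 76
f 76 77 78
f 76 78 66
f 77 63 79
f 77 79 78
f 78 79 80
f 78 80 66
f 79 63 81
f 79 81 80
f 80 81 82
f 80 82 66
f 81 63 83
f 81 83 82
f 82 83 84
f 82 84 66
f 83 63 85
f 83 85 84
f 84 85 86
f 84 86 66
f 85 63 64
f 85 64 86
f 86 64 65
f 86 65 66
f 88 90 87
f 91 88 87
f 87 90 89
f 89 91 87
f 88 94 90
f 92 88 91
f 92 94 88
f 90 94 89
f 93 91 89
f 89 94 93
f 93 92 91
f 94 92 93



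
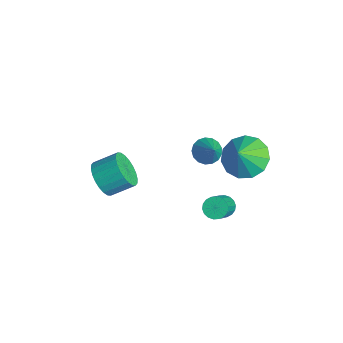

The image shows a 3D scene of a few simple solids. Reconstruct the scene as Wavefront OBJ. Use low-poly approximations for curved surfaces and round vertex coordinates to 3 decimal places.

v -0.491 3.438 -0.132
v 0.023 3.48 -0.604
v 0.491 3.362 0.932
v -0.038 3.8 -0.524
v -0.204 4.036 -0.354
v -0.435 4.136 -0.133
v -0.68 4.075 0.088
v -0.881 3.869 0.259
v -0.993 3.564 0.34
v -0.99 3.23 0.314
v -0.872 2.944 0.185
v -0.668 2.771 -0.016
v -0.423 2.75 -0.244
v -0.194 2.888 -0.446
v -0.033 3.151 -0.576
v -2.192 -0.948 -2.146
v -1.443 -0.827 -2.718
v -1.119 0.249 -2.066
v -1.868 0.128 -1.494
v -1.705 -0.638 -2.9
v -1.38 0.438 -2.248
v -2.041 -0.496 -2.968
v -1.716 0.58 -2.315
v -2.399 -0.423 -2.91
v -2.075 0.654 -2.258
v -2.727 -0.43 -2.736
v -2.402 0.647 -2.084
v -2.972 -0.515 -2.472
v -2.648 0.561 -1.82
v -3.1 -0.667 -2.159
v -2.775 0.41 -1.506
v -3.089 -0.861 -1.844
v -2.764 0.215 -1.191
v -2.941 -1.069 -1.574
v -2.617 0.007 -0.922
v -2.68 -1.258 -1.392
v -2.355 -0.182 -0.74
v -2.344 -1.4 -1.325
v -2.019 -0.324 -0.672
v -1.985 -1.474 -1.382
v -1.661 -0.397 -0.73
v -1.658 -1.467 -1.556
v -1.333 -0.39 -0.904
v -1.412 -1.381 -1.82
v -1.088 -0.305 -1.168
v -1.285 -1.23 -2.134
v -0.96 -0.153 -1.481
v -1.296 -1.035 -2.449
v -0.971 0.041 -1.796
v 3.225 3.533 3.143
v 4.207 3.952 2.978
v 3.615 2.987 4.077
v 3.91 4.347 3.333
v 3.395 4.483 3.628
v 2.826 4.318 3.768
v 2.384 3.904 3.71
v 2.209 3.372 3.472
v 2.357 2.891 3.13
v 2.78 2.614 2.791
v 3.345 2.629 2.565
v 3.871 2.931 2.522
v 4.193 3.424 2.676
v 1.812 3.214 -1.913
v 2.214 3.614 -1.976
v 3.329 2.726 -0.489
v 2.928 2.326 -0.427
v 2.061 3.715 -1.801
v 3.176 2.827 -0.314
v 1.858 3.716 -1.648
v 2.974 2.828 -0.161
v 1.647 3.619 -1.548
v 2.762 2.731 -0.061
v 1.468 3.441 -1.52
v 2.583 2.553 -0.033
v 1.357 3.218 -1.57
v 2.473 2.33 -0.083
v 1.337 2.994 -1.688
v 2.452 2.106 -0.201
v 1.411 2.814 -1.851
v 2.526 1.926 -0.364
v 1.564 2.713 -2.026
v 2.679 1.825 -0.539
v 1.766 2.712 -2.179
v 2.882 1.824 -0.692
v 1.978 2.809 -2.279
v 3.093 1.921 -0.792
v 2.157 2.987 -2.307
v 3.272 2.099 -0.82
v 2.267 3.21 -2.257
v 3.383 2.322 -0.77
v 2.288 3.434 -2.139
v 3.403 2.546 -0.652
f 2 1 4
f 2 4 3
f 4 1 5
f 4 5 3
f 5 1 6
f 5 6 3
f 6 1 7
f 6 7 3
f 7 1 8
f 7 8 3
f 8 1 9
f 8 9 3
f 9 1 10
f 9 10 3
f 10 1 11
f 10 11 3
f 11 1 12
f 11 12 3
f 12 1 13
f 12 13 3
f 13 1 14
f 13 14 3
f 14 1 15
f 14 15 3
f 15 1 2
f 15 2 3
f 17 16 20
f 17 20 18
f 18 20 21
f 18 21 19
f 20 16 22
f 20 22 21
f 21 22 23
f 21 23 19
f 22 16 24
f 22 24 23
f 23 24 25
f 23 25 19
f 24 16 26
f 24 26 25
f 25 26 27
f 25 27 19
f 26 16 28
f 26 28 27
f 27 28 29
f 27 29 19
f 28 16 30
f 28 30 29
f 29 30 31
f 29 31 19
f 30 16 32
f 30 32 31
f 31 32 33
f 31 33 19
f 32 16 34
f 32 34 33
f 33 34 35
f 33 35 19
f 34 16 36
f 34 36 35
f 35 36 37
f 35 37 19
f 36 16 38
f 36 38 37
f 37 38 39
f 37 39 19
f 38 16 40
f 38 40 39
f 39 40 41
f 39 41 19
f 40 16 42
f 40 42 41
f 41 42 43
f 41 43 19
f 42 16 44
f 42 44 43
f 43 44 45
f 43 45 19
f 44 16 46
f 44 46 45
f 45 46 47
f 45 47 19
f 46 16 48
f 46 48 47
f 47 48 49
f 47 49 19
f 48 16 17
f 48 17 49
f 49 17 18
f 49 18 19
f 51 50 53
f 51 53 52
f 53 50 54
f 53 54 52
f 54 50 55
f 54 55 52
f 55 50 56
f 55 56 52
f 56 50 57
f 56 57 52
f 57 50 58
f 57 58 52
f 58 50 59
f 58 59 52
f 59 50 60
f 59 60 52
f 60 50 61
f 60 61 52
f 61 50 62
f 61 62 52
f 62 50 51
f 62 51 52
f 64 63 67
f 64 67 65
f 65 67 68
f 65 68 66
f 67 63 69
f 67 69 68
f 68 69 70
f 68 70 66
f 69 63 71
f 69 71 70
f 70 71 72
f 70 72 66
f 71 63 73
f 71 73 72
f 72 73 74
f 72 74 66
f 73 63 75
f 73 75 74
f 74 75 76
f 74 76 66
f 75 63 77
f 75 77 76
f 76 77 78
f 76 78 66
f 77 63 79
f 77 79 78
f 78 79 80
f 78 80 66
f 79 63 81
f 79 81 80
f 80 81 82
f 80 82 66
f 81 63 83
f 81 83 82
f 82 83 84
f 82 84 66
f 83 63 85
f 83 85 84
f 84 85 86
f 84 86 66
f 85 63 87
f 85 87 86
f 86 87 88
f 86 88 66
f 87 63 89
f 87 89 88
f 88 89 90
f 88 90 66
f 89 63 91
f 89 91 90
f 90 91 92
f 90 92 66
f 91 63 64
f 91 64 92
f 92 64 65
f 92 65 66



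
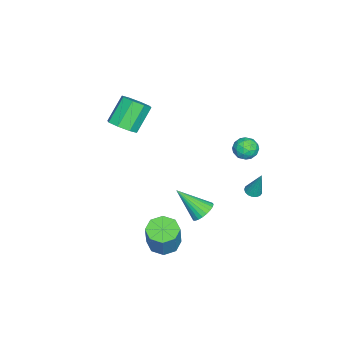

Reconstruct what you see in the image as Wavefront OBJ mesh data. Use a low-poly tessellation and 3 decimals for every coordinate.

v 1.597 1.581 -2.945
v 2.18 1.957 -2.546
v 1.583 0.019 -1.455
v 1.925 2.083 -2.416
v 1.621 2.133 -2.367
v 1.313 2.099 -2.405
v 1.049 1.986 -2.527
v 0.868 1.812 -2.711
v 0.798 1.602 -2.932
v 0.849 1.389 -3.154
v 1.015 1.206 -3.345
v 1.269 1.079 -3.475
v 1.573 1.03 -3.524
v 1.881 1.064 -3.485
v 2.146 1.177 -3.364
v 2.327 1.351 -3.179
v 2.397 1.561 -2.959
v 2.345 1.774 -2.737
v -2.918 3.303 -4.35
v -2.505 3.607 -4.518
v -2.602 3.857 -2.57
v -2.709 3.766 -4.531
v -2.96 3.819 -4.503
v -3.202 3.754 -4.439
v -3.379 3.585 -4.355
v -3.45 3.352 -4.27
v -3.4 3.107 -4.203
v -3.239 2.908 -4.169
v -3.005 2.799 -4.177
v -2.751 2.805 -4.224
v -2.535 2.926 -4.3
v -2.407 3.133 -4.387
v -2.397 3.379 -4.466
v 3.39 -0.157 -4.524
v 4.242 0.095 -4.911
v 5.003 0.27 -3.124
v 4.15 0.017 -2.736
v 3.804 0.681 -4.782
v 4.565 0.855 -2.995
v 3.124 0.775 -4.501
v 3.884 0.95 -2.714
v 2.599 0.324 -4.234
v 3.359 0.498 -2.447
v 2.537 -0.41 -4.136
v 3.298 -0.235 -2.349
v 2.975 -0.995 -4.265
v 3.736 -0.821 -2.478
v 3.656 -1.09 -4.546
v 4.416 -0.915 -2.759
v 4.181 -0.638 -4.813
v 4.941 -0.464 -3.026
v -4.017 2.977 -1.843
v -3.727 3.381 -1.177
v -3.553 1.819 -1.343
v -3.263 2.223 -0.677
v -4.082 2.143 -0.791
v -4.369 2.859 -1.1
v -2.911 2.341 -1.42
v -3.198 3.057 -1.729
v -3.044 2.987 -0.916
v -3.768 2.865 -0.527
v -3.512 2.335 -1.993
v -4.236 2.213 -1.604
v -3.913 3.281 -1.554
v -3.367 1.919 -0.966
v -3.849 1.873 -1.033
v -3.678 2.11 -0.642
v -4.29 2.974 -1.508
v -4.12 3.211 -1.117
v -4.328 2.484 -0.89
v -3.16 1.989 -1.403
v -2.99 2.226 -1.012
v -3.602 3.09 -1.878
v -3.431 3.327 -1.487
v -2.952 2.716 -1.63
v -3.341 3.287 -1.009
v -3.068 2.606 -0.715
v -2.861 2.676 -1.152
v -3.03 3.096 -1.333
v -3.766 3.215 -0.78
v -3.493 2.534 -0.487
v -3.975 2.487 -0.553
v -4.143 2.908 -0.735
v -3.365 2.984 -0.627
v -3.787 2.666 -2.033
v -3.514 1.985 -1.74
v -3.137 2.292 -1.785
v -3.305 2.713 -1.967
v -4.212 2.594 -1.805
v -3.939 1.913 -1.511
v -4.25 2.104 -1.187
v -4.419 2.524 -1.368
v -3.915 2.216 -1.893
v -0.215 -3.73 1.803
v 0.212 -4.37 2.36
v -0.938 -3.87 3.814
v -1.365 -3.23 3.257
v 0.532 -3.718 2.39
v -0.618 -3.218 3.844
v 0.415 -3.073 2.075
v -0.735 -2.573 3.529
v -0.071 -2.813 1.602
v -1.221 -2.313 3.056
v -0.642 -3.09 1.246
v -1.792 -2.59 2.7
v -0.962 -3.742 1.216
v -2.112 -3.242 2.67
v -0.845 -4.387 1.531
v -1.995 -3.887 2.985
v -0.359 -4.647 2.004
v -1.509 -4.147 3.458
f 2 1 4
f 2 4 3
f 4 1 5
f 4 5 3
f 5 1 6
f 5 6 3
f 6 1 7
f 6 7 3
f 7 1 8
f 7 8 3
f 8 1 9
f 8 9 3
f 9 1 10
f 9 10 3
f 10 1 11
f 10 11 3
f 11 1 12
f 11 12 3
f 12 1 13
f 12 13 3
f 13 1 14
f 13 14 3
f 14 1 15
f 14 15 3
f 15 1 16
f 15 16 3
f 16 1 17
f 16 17 3
f 17 1 18
f 17 18 3
f 18 1 2
f 18 2 3
f 20 19 22
f 20 22 21
f 22 19 23
f 22 23 21
f 23 19 24
f 23 24 21
f 24 19 25
f 24 25 21
f 25 19 26
f 25 26 21
f 26 19 27
f 26 27 21
f 27 19 28
f 27 28 21
f 28 19 29
f 28 29 21
f 29 19 30
f 29 30 21
f 30 19 31
f 30 31 21
f 31 19 32
f 31 32 21
f 32 19 33
f 32 33 21
f 33 19 20
f 33 20 21
f 35 34 38
f 35 38 36
f 36 38 39
f 36 39 37
f 38 34 40
f 38 40 39
f 39 40 41
f 39 41 37
f 40 34 42
f 40 42 41
f 41 42 43
f 41 43 37
f 42 34 44
f 42 44 43
f 43 44 45
f 43 45 37
f 44 34 46
f 44 46 45
f 45 46 47
f 45 47 37
f 46 34 48
f 46 48 47
f 47 48 49
f 47 49 37
f 48 34 50
f 48 50 49
f 49 50 51
f 49 51 37
f 50 34 35
f 50 35 51
f 51 35 36
f 51 36 37
f 52 89 68
f 89 63 92
f 68 92 57
f 89 92 68
f 52 68 64
f 68 57 69
f 64 69 53
f 68 69 64
f 52 64 73
f 64 53 74
f 73 74 59
f 64 74 73
f 52 73 85
f 73 59 88
f 85 88 62
f 73 88 85
f 52 85 89
f 85 62 93
f 89 93 63
f 85 93 89
f 53 69 80
f 69 57 83
f 80 83 61
f 69 83 80
f 57 92 70
f 92 63 91
f 70 91 56
f 92 91 70
f 63 93 90
f 93 62 86
f 90 86 54
f 93 86 90
f 62 88 87
f 88 59 75
f 87 75 58
f 88 75 87
f 59 74 79
f 74 53 76
f 79 76 60
f 74 76 79
f 55 81 67
f 81 61 82
f 67 82 56
f 81 82 67
f 55 67 65
f 67 56 66
f 65 66 54
f 67 66 65
f 55 65 72
f 65 54 71
f 72 71 58
f 65 71 72
f 55 72 77
f 72 58 78
f 77 78 60
f 72 78 77
f 55 77 81
f 77 60 84
f 81 84 61
f 77 84 81
f 56 82 70
f 82 61 83
f 70 83 57
f 82 83 70
f 54 66 90
f 66 56 91
f 90 91 63
f 66 91 90
f 58 71 87
f 71 54 86
f 87 86 62
f 71 86 87
f 60 78 79
f 78 58 75
f 79 75 59
f 78 75 79
f 61 84 80
f 84 60 76
f 80 76 53
f 84 76 80
f 95 94 98
f 95 98 96
f 96 98 99
f 96 99 97
f 98 94 100
f 98 100 99
f 99 100 101
f 99 101 97
f 100 94 102
f 100 102 101
f 101 102 103
f 101 103 97
f 102 94 104
f 102 104 103
f 103 104 105
f 103 105 97
f 104 94 106
f 104 106 105
f 105 106 107
f 105 107 97
f 106 94 108
f 106 108 107
f 107 108 109
f 107 109 97
f 108 94 110
f 108 110 109
f 109 110 111
f 109 111 97
f 110 94 95
f 110 95 111
f 111 95 96
f 111 96 97

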